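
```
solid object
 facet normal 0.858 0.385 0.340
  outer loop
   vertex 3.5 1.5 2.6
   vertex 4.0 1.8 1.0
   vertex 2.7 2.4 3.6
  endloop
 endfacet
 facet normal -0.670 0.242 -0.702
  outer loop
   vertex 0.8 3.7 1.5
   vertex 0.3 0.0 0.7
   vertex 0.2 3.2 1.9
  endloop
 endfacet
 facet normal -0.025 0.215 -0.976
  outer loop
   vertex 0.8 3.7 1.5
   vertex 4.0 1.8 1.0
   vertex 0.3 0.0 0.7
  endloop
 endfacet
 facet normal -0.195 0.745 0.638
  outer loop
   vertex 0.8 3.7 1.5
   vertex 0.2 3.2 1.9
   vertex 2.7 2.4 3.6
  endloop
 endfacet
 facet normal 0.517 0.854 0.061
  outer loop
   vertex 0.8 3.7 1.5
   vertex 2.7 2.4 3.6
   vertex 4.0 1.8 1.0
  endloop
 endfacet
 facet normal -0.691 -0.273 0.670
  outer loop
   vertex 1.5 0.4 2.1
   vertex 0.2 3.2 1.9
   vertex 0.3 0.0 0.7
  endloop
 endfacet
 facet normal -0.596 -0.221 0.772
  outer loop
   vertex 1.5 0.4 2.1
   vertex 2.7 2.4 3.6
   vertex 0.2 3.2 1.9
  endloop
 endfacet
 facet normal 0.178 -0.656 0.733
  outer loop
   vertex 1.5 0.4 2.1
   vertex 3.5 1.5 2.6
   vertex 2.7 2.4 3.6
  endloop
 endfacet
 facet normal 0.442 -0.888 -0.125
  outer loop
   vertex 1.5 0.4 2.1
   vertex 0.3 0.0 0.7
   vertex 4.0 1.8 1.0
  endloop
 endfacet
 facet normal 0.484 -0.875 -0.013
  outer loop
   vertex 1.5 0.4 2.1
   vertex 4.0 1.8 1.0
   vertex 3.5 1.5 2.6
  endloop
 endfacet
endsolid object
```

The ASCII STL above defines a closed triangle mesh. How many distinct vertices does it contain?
7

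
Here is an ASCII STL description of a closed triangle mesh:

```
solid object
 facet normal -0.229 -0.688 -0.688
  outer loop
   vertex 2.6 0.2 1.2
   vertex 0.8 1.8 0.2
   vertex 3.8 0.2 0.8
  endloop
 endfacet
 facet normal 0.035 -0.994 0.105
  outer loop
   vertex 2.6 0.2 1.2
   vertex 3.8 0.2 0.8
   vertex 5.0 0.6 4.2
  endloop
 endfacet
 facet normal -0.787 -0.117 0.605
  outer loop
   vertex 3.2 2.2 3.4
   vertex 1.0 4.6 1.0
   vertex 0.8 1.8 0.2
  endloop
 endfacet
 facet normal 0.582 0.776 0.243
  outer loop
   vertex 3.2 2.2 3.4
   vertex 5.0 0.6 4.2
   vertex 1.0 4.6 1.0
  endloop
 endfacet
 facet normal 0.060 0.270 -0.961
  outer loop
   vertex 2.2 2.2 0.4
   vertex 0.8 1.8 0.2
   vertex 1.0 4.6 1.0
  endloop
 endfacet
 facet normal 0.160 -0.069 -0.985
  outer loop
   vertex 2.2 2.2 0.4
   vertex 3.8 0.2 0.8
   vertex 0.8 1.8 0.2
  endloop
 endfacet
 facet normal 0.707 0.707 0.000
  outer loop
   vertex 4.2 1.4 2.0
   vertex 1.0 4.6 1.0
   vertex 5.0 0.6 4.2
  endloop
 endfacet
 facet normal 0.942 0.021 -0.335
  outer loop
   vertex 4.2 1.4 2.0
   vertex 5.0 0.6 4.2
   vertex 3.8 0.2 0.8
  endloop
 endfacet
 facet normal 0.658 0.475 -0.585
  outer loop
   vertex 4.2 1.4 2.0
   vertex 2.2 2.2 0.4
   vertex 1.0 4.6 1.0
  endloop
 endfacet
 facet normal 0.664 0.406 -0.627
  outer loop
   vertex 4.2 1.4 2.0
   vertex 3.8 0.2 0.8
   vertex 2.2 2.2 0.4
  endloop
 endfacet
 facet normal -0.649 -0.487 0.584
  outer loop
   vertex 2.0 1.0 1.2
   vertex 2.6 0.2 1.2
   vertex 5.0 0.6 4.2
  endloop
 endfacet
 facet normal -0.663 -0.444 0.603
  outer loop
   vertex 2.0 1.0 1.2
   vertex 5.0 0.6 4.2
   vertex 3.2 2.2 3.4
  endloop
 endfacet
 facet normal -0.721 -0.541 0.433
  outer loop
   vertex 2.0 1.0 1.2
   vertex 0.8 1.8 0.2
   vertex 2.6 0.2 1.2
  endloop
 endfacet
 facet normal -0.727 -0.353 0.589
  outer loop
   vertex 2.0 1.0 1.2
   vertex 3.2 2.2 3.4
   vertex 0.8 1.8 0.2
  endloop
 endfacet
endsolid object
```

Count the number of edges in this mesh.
21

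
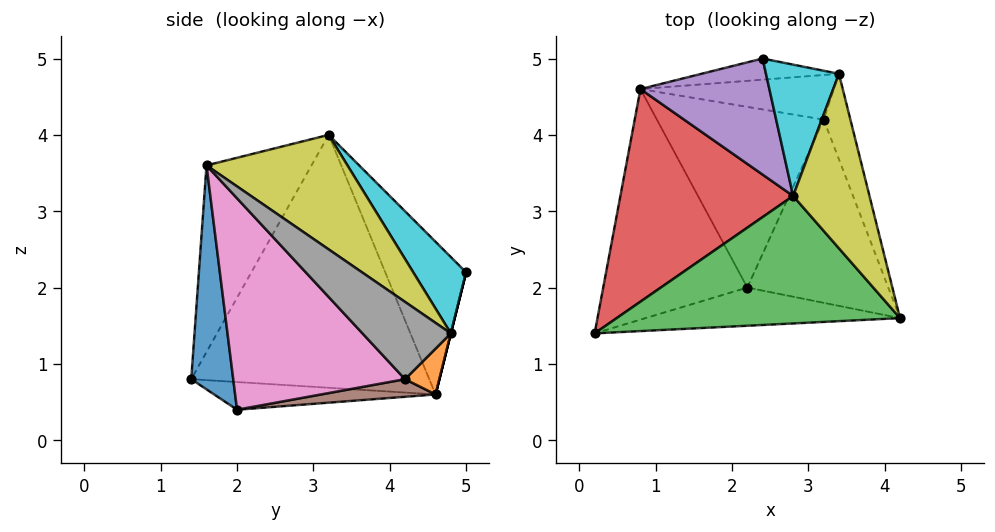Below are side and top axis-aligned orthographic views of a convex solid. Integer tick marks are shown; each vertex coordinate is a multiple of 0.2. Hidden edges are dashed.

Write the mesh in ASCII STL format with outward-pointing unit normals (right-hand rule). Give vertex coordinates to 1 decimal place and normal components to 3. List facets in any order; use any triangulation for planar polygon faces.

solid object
 facet normal 0.229 -0.938 -0.261
  outer loop
   vertex 2.2 2.0 0.4
   vertex 4.2 1.6 3.6
   vertex 0.2 1.4 0.8
  endloop
 endfacet
 facet normal -0.189 -0.026 -0.982
  outer loop
   vertex 0.8 4.6 0.6
   vertex 2.2 2.0 0.4
   vertex 0.2 1.4 0.8
  endloop
 endfacet
 facet normal -0.453 -0.568 0.687
  outer loop
   vertex 2.8 3.2 4.0
   vertex 0.2 1.4 0.8
   vertex 4.2 1.6 3.6
  endloop
 endfacet
 facet normal -0.811 0.187 0.554
  outer loop
   vertex 2.8 3.2 4.0
   vertex 0.8 4.6 0.6
   vertex 0.2 1.4 0.8
  endloop
 endfacet
 facet normal -0.690 0.429 0.583
  outer loop
   vertex 2.8 3.2 4.0
   vertex 2.4 5.0 2.2
   vertex 0.8 4.6 0.6
  endloop
 endfacet
 facet normal 0.104 0.132 -0.986
  outer loop
   vertex 3.2 4.2 0.8
   vertex 2.2 2.0 0.4
   vertex 0.8 4.6 0.6
  endloop
 endfacet
 facet normal 0.802 -0.267 -0.535
  outer loop
   vertex 3.2 4.2 0.8
   vertex 4.2 1.6 3.6
   vertex 2.2 2.0 0.4
  endloop
 endfacet
 facet normal 0.945 0.012 -0.327
  outer loop
   vertex 3.4 4.8 1.4
   vertex 4.2 1.6 3.6
   vertex 3.2 4.2 0.8
  endloop
 endfacet
 facet normal 0.717 0.508 0.478
  outer loop
   vertex 3.4 4.8 1.4
   vertex 2.8 3.2 4.0
   vertex 4.2 1.6 3.6
  endloop
 endfacet
 facet normal 0.550 0.648 0.526
  outer loop
   vertex 3.4 4.8 1.4
   vertex 2.4 5.0 2.2
   vertex 2.8 3.2 4.0
  endloop
 endfacet
 facet normal 0.000 0.970 -0.243
  outer loop
   vertex 3.4 4.8 1.4
   vertex 0.8 4.6 0.6
   vertex 2.4 5.0 2.2
  endloop
 endfacet
 facet normal 0.172 0.667 -0.725
  outer loop
   vertex 3.4 4.8 1.4
   vertex 3.2 4.2 0.8
   vertex 0.8 4.6 0.6
  endloop
 endfacet
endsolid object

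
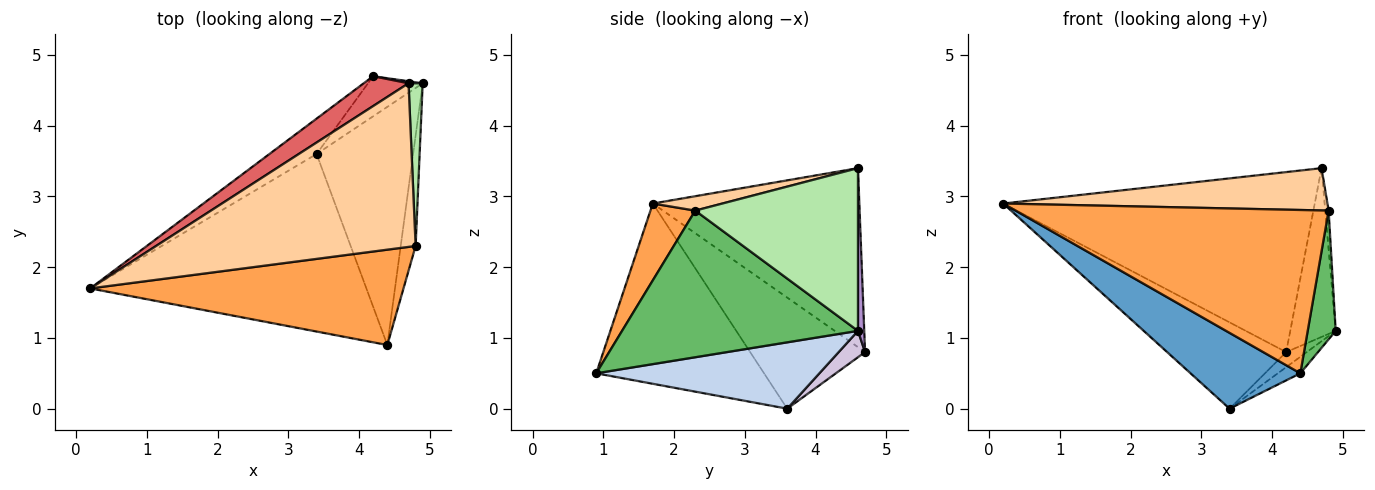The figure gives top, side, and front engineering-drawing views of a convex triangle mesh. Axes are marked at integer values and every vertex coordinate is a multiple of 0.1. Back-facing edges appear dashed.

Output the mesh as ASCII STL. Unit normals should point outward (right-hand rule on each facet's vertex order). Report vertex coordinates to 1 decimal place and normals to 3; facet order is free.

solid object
 facet normal -0.515 -0.337 -0.789
  outer loop
   vertex 3.4 3.6 0.0
   vertex 4.4 0.9 0.5
   vertex 0.2 1.7 2.9
  endloop
 endfacet
 facet normal 0.565 0.057 -0.823
  outer loop
   vertex 3.4 3.6 0.0
   vertex 4.9 4.6 1.1
   vertex 4.4 0.9 0.5
  endloop
 endfacet
 facet normal 0.123 -0.857 0.500
  outer loop
   vertex 4.8 2.3 2.8
   vertex 0.2 1.7 2.9
   vertex 4.4 0.9 0.5
  endloop
 endfacet
 facet normal 0.054 -0.250 0.967
  outer loop
   vertex 4.8 2.3 2.8
   vertex 4.7 4.6 3.4
   vertex 0.2 1.7 2.9
  endloop
 endfacet
 facet normal 0.988 -0.117 -0.100
  outer loop
   vertex 4.8 2.3 2.8
   vertex 4.4 0.9 0.5
   vertex 4.9 4.6 1.1
  endloop
 endfacet
 facet normal 0.996 0.021 0.087
  outer loop
   vertex 4.8 2.3 2.8
   vertex 4.9 4.6 1.1
   vertex 4.7 4.6 3.4
  endloop
 endfacet
 facet normal -0.547 0.826 0.137
  outer loop
   vertex 4.2 4.7 0.8
   vertex 0.2 1.7 2.9
   vertex 4.7 4.6 3.4
  endloop
 endfacet
 facet normal -0.666 0.690 -0.283
  outer loop
   vertex 4.2 4.7 0.8
   vertex 3.4 3.6 0.0
   vertex 0.2 1.7 2.9
  endloop
 endfacet
 facet normal 0.136 0.991 0.012
  outer loop
   vertex 4.2 4.7 0.8
   vertex 4.7 4.6 3.4
   vertex 4.9 4.6 1.1
  endloop
 endfacet
 facet normal 0.411 0.321 -0.853
  outer loop
   vertex 4.2 4.7 0.8
   vertex 4.9 4.6 1.1
   vertex 3.4 3.6 0.0
  endloop
 endfacet
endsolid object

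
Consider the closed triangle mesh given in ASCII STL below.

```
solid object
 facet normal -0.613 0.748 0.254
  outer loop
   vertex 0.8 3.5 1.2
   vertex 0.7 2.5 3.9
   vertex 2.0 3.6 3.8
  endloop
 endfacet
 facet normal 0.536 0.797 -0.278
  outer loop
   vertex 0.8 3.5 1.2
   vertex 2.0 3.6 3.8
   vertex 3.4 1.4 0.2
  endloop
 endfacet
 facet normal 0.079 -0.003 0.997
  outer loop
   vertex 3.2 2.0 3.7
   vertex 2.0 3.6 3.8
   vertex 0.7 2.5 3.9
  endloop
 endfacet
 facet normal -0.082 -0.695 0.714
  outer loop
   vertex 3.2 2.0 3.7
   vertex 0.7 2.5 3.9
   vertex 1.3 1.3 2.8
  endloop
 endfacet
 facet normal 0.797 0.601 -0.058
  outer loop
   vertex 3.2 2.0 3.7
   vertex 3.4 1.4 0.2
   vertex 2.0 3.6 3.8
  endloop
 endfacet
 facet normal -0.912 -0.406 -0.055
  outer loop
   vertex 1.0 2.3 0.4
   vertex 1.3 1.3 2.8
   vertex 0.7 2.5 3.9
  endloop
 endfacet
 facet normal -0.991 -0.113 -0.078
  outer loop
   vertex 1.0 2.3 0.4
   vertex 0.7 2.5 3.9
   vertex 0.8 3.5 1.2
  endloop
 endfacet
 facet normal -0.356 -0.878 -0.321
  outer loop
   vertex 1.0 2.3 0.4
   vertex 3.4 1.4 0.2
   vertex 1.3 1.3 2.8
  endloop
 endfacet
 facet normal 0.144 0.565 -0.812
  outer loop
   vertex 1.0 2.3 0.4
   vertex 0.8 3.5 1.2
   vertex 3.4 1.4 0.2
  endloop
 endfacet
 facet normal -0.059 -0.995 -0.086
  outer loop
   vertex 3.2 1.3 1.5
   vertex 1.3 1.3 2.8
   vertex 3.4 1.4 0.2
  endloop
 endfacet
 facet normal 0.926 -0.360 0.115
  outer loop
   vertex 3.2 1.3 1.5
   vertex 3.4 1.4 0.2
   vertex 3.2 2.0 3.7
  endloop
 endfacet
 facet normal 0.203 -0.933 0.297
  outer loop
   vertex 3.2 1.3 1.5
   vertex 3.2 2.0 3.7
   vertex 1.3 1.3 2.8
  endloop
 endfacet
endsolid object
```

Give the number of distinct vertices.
8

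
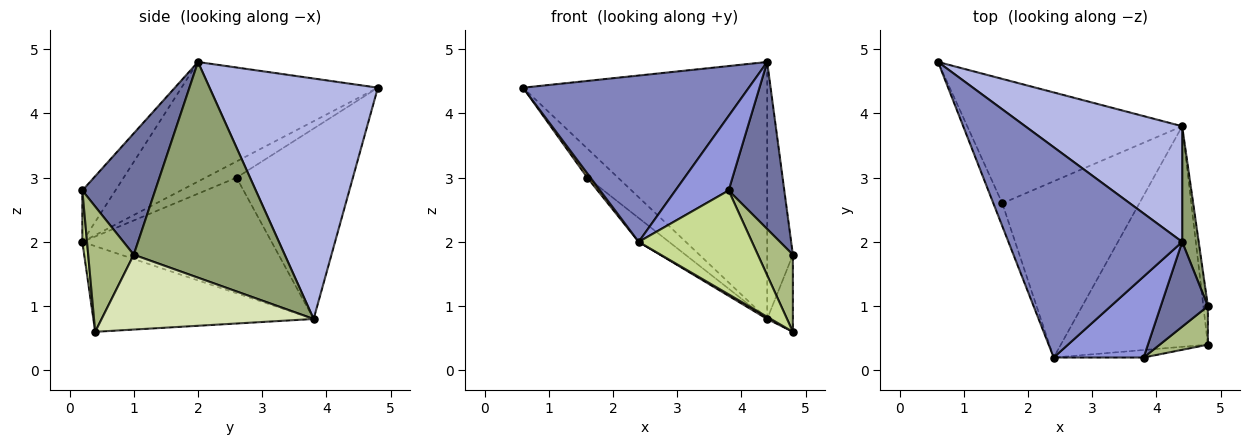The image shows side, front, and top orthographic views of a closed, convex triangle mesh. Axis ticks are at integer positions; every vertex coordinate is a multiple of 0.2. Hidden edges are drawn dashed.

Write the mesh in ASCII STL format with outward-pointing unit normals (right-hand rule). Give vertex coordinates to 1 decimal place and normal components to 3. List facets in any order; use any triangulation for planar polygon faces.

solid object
 facet normal 0.759 -0.580 0.295
  outer loop
   vertex 4.4 2.0 4.8
   vertex 3.8 0.2 2.8
   vertex 4.8 1.0 1.8
  endloop
 endfacet
 facet normal -0.475 -0.546 0.690
  outer loop
   vertex 2.4 0.2 2.0
   vertex 4.4 2.0 4.8
   vertex 0.6 4.8 4.4
  endloop
 endfacet
 facet normal -0.388 -0.624 0.678
  outer loop
   vertex 2.4 0.2 2.0
   vertex 3.8 0.2 2.8
   vertex 4.4 2.0 4.8
  endloop
 endfacet
 facet normal 0.532 0.772 0.347
  outer loop
   vertex 4.4 3.8 0.8
   vertex 0.6 4.8 4.4
   vertex 4.4 2.0 4.8
  endloop
 endfacet
 facet normal 0.983 0.167 0.075
  outer loop
   vertex 4.4 3.8 0.8
   vertex 4.4 2.0 4.8
   vertex 4.8 1.0 1.8
  endloop
 endfacet
 facet normal 0.758 -0.583 0.292
  outer loop
   vertex 4.8 0.4 0.6
   vertex 4.8 1.0 1.8
   vertex 3.8 0.2 2.8
  endloop
 endfacet
 facet normal 0.041 -0.997 -0.072
  outer loop
   vertex 4.8 0.4 0.6
   vertex 3.8 0.2 2.8
   vertex 2.4 0.2 2.0
  endloop
 endfacet
 facet normal 0.991 0.120 -0.060
  outer loop
   vertex 4.8 0.4 0.6
   vertex 4.4 3.8 0.8
   vertex 4.8 1.0 1.8
  endloop
 endfacet
 facet normal -0.503 -0.008 -0.864
  outer loop
   vertex 4.8 0.4 0.6
   vertex 2.4 0.2 2.0
   vertex 4.4 3.8 0.8
  endloop
 endfacet
 facet normal -0.872 -0.090 -0.481
  outer loop
   vertex 1.6 2.6 3.0
   vertex 2.4 0.2 2.0
   vertex 0.6 4.8 4.4
  endloop
 endfacet
 facet normal -0.653 0.172 -0.737
  outer loop
   vertex 1.6 2.6 3.0
   vertex 0.6 4.8 4.4
   vertex 4.4 3.8 0.8
  endloop
 endfacet
 facet normal -0.641 0.103 -0.760
  outer loop
   vertex 1.6 2.6 3.0
   vertex 4.4 3.8 0.8
   vertex 2.4 0.2 2.0
  endloop
 endfacet
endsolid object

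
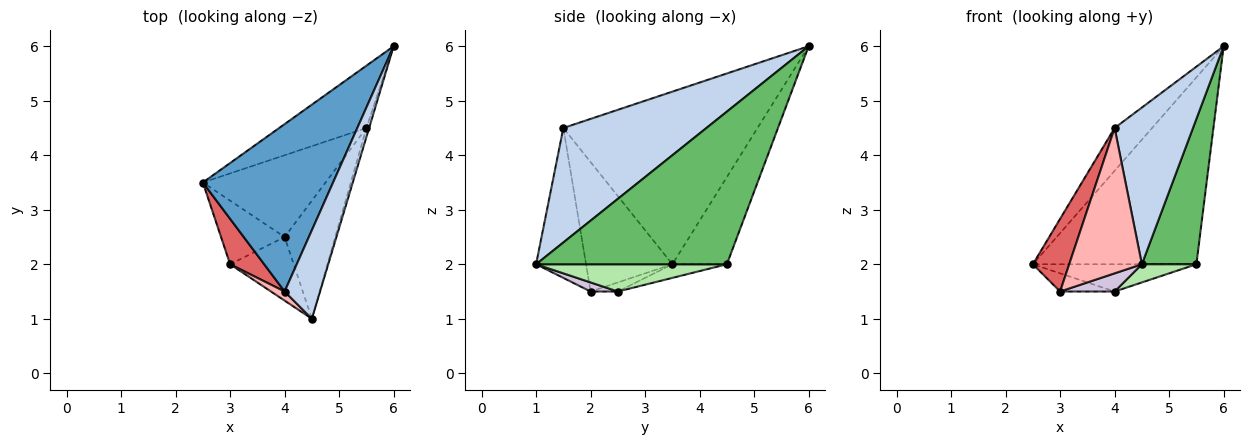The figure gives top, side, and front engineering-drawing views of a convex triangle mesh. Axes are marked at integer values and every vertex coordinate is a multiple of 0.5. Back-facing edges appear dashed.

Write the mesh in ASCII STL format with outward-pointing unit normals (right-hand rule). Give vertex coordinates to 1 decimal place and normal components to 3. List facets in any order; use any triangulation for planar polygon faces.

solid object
 facet normal -0.789 0.152 0.595
  outer loop
   vertex 4.0 1.5 4.5
   vertex 6.0 6.0 6.0
   vertex 2.5 3.5 2.0
  endloop
 endfacet
 facet normal 0.846 -0.464 0.262
  outer loop
   vertex 4.0 1.5 4.5
   vertex 4.5 1.0 2.0
   vertex 6.0 6.0 6.0
  endloop
 endfacet
 facet normal -0.302 0.905 -0.302
  outer loop
   vertex 5.5 4.5 2.0
   vertex 2.5 3.5 2.0
   vertex 6.0 6.0 6.0
  endloop
 endfacet
 facet normal -0.105 0.314 -0.943
  outer loop
   vertex 5.5 4.5 2.0
   vertex 4.0 2.5 1.5
   vertex 2.5 3.5 2.0
  endloop
 endfacet
 facet normal 0.961 -0.275 -0.017
  outer loop
   vertex 5.5 4.5 2.0
   vertex 6.0 6.0 6.0
   vertex 4.5 1.0 2.0
  endloop
 endfacet
 facet normal 0.470 -0.134 -0.873
  outer loop
   vertex 5.5 4.5 2.0
   vertex 4.5 1.0 2.0
   vertex 4.0 2.5 1.5
  endloop
 endfacet
 facet normal -0.896 -0.377 0.236
  outer loop
   vertex 3.0 2.0 1.5
   vertex 4.0 1.5 4.5
   vertex 2.5 3.5 2.0
  endloop
 endfacet
 facet normal -0.566 -0.823 0.051
  outer loop
   vertex 3.0 2.0 1.5
   vertex 4.5 1.0 2.0
   vertex 4.0 1.5 4.5
  endloop
 endfacet
 facet normal -0.136 0.272 -0.953
  outer loop
   vertex 3.0 2.0 1.5
   vertex 2.5 3.5 2.0
   vertex 4.0 2.5 1.5
  endloop
 endfacet
 facet normal 0.136 -0.272 -0.953
  outer loop
   vertex 3.0 2.0 1.5
   vertex 4.0 2.5 1.5
   vertex 4.5 1.0 2.0
  endloop
 endfacet
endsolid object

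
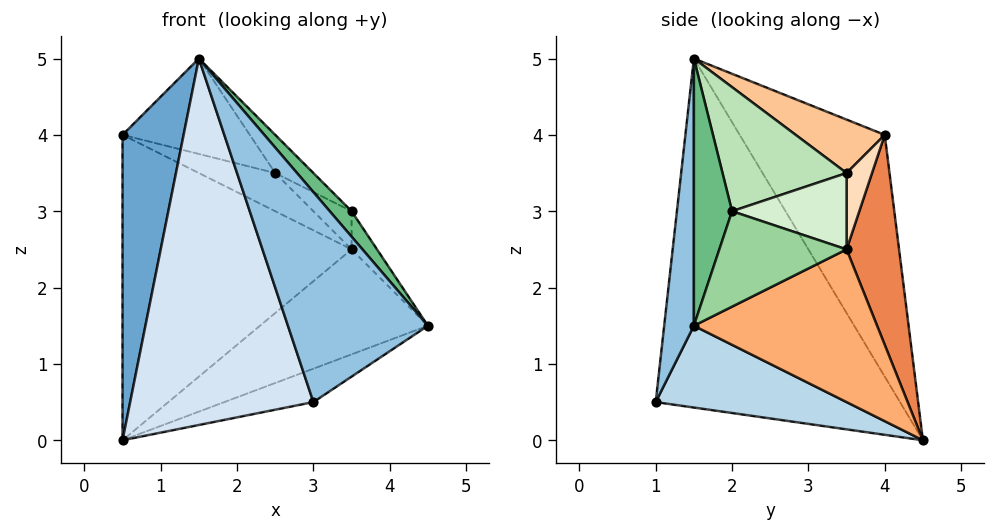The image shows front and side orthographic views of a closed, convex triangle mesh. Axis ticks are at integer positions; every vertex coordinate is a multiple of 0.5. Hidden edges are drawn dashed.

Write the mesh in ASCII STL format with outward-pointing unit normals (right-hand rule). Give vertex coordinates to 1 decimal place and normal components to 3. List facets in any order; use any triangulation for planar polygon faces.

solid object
 facet normal -0.921 -0.388 -0.048
  outer loop
   vertex 0.5 4.5 0.0
   vertex 1.5 1.5 5.0
   vertex 0.5 4.0 4.0
  endloop
 endfacet
 facet normal 0.204 -0.963 0.175
  outer loop
   vertex 3.0 1.0 0.5
   vertex 4.5 1.5 1.5
   vertex 1.5 1.5 5.0
  endloop
 endfacet
 facet normal 0.487 0.227 -0.844
  outer loop
   vertex 3.0 1.0 0.5
   vertex 0.5 4.5 0.0
   vertex 4.5 1.5 1.5
  endloop
 endfacet
 facet normal -0.784 -0.588 -0.196
  outer loop
   vertex 3.0 1.0 0.5
   vertex 1.5 1.5 5.0
   vertex 0.5 4.5 0.0
  endloop
 endfacet
 facet normal 0.222 0.968 0.121
  outer loop
   vertex 3.5 3.5 2.5
   vertex 0.5 4.5 0.0
   vertex 0.5 4.0 4.0
  endloop
 endfacet
 facet normal 0.628 0.576 -0.523
  outer loop
   vertex 3.5 3.5 2.5
   vertex 4.5 1.5 1.5
   vertex 0.5 4.5 0.0
  endloop
 endfacet
 facet normal 0.322 0.460 0.828
  outer loop
   vertex 2.5 3.5 3.5
   vertex 0.5 4.0 4.0
   vertex 1.5 1.5 5.0
  endloop
 endfacet
 facet normal 0.302 0.905 0.302
  outer loop
   vertex 2.5 3.5 3.5
   vertex 3.5 3.5 2.5
   vertex 0.5 4.0 4.0
  endloop
 endfacet
 facet normal 0.697 -0.398 0.597
  outer loop
   vertex 3.5 2.0 3.0
   vertex 1.5 1.5 5.0
   vertex 4.5 1.5 1.5
  endloop
 endfacet
 facet normal 0.845 0.169 0.507
  outer loop
   vertex 3.5 2.0 3.0
   vertex 4.5 1.5 1.5
   vertex 3.5 3.5 2.5
  endloop
 endfacet
 facet normal 0.666 0.205 0.717
  outer loop
   vertex 3.5 2.0 3.0
   vertex 2.5 3.5 3.5
   vertex 1.5 1.5 5.0
  endloop
 endfacet
 facet normal 0.688 0.229 0.688
  outer loop
   vertex 3.5 2.0 3.0
   vertex 3.5 3.5 2.5
   vertex 2.5 3.5 3.5
  endloop
 endfacet
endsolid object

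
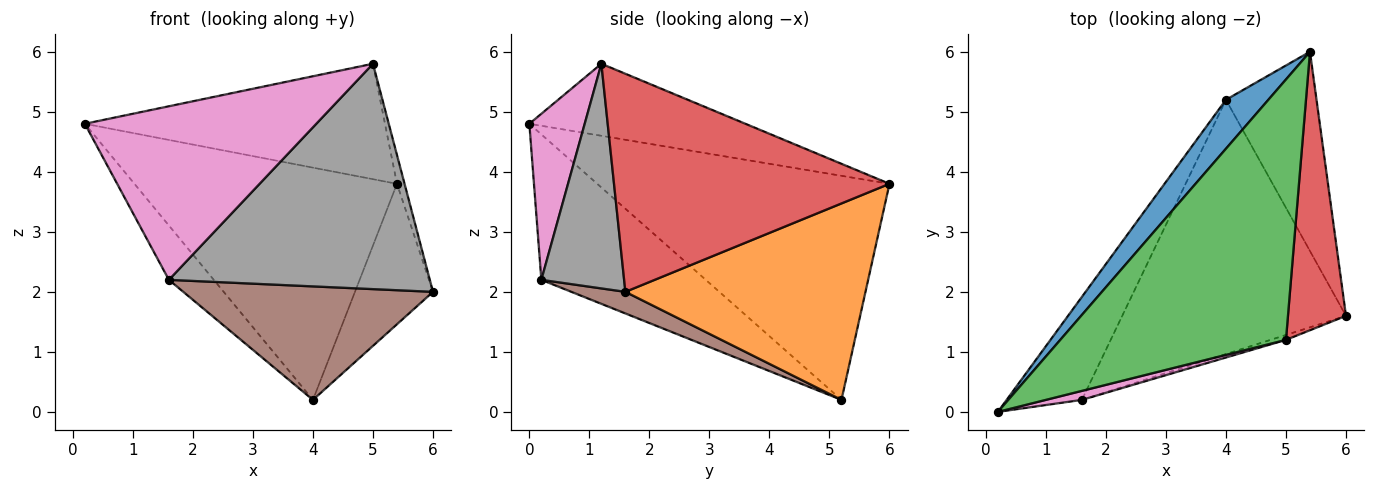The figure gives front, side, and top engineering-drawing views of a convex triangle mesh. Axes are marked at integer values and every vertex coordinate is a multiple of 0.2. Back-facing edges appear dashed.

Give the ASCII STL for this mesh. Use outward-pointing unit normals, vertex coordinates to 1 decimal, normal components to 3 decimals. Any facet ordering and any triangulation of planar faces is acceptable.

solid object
 facet normal -0.737 0.662 0.139
  outer loop
   vertex 4.0 5.2 0.2
   vertex 0.2 0.0 4.8
   vertex 5.4 6.0 3.8
  endloop
 endfacet
 facet normal 0.871 0.283 -0.402
  outer loop
   vertex 4.0 5.2 0.2
   vertex 5.4 6.0 3.8
   vertex 6.0 1.6 2.0
  endloop
 endfacet
 facet normal -0.280 0.389 0.878
  outer loop
   vertex 5.0 1.2 5.8
   vertex 5.4 6.0 3.8
   vertex 0.2 0.0 4.8
  endloop
 endfacet
 facet normal 0.966 0.027 0.257
  outer loop
   vertex 5.0 1.2 5.8
   vertex 6.0 1.6 2.0
   vertex 5.4 6.0 3.8
  endloop
 endfacet
 facet normal -0.863 0.236 -0.447
  outer loop
   vertex 1.6 0.2 2.2
   vertex 0.2 0.0 4.8
   vertex 4.0 5.2 0.2
  endloop
 endfacet
 facet normal 0.088 -0.406 -0.910
  outer loop
   vertex 1.6 0.2 2.2
   vertex 4.0 5.2 0.2
   vertex 6.0 1.6 2.0
  endloop
 endfacet
 facet normal 0.232 -0.971 0.050
  outer loop
   vertex 1.6 0.2 2.2
   vertex 5.0 1.2 5.8
   vertex 0.2 0.0 4.8
  endloop
 endfacet
 facet normal 0.302 -0.953 -0.021
  outer loop
   vertex 1.6 0.2 2.2
   vertex 6.0 1.6 2.0
   vertex 5.0 1.2 5.8
  endloop
 endfacet
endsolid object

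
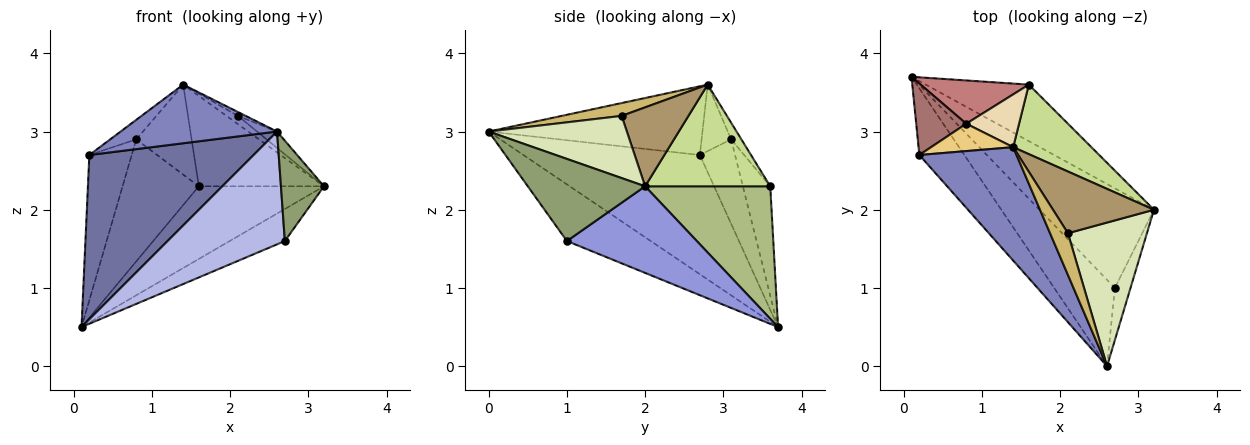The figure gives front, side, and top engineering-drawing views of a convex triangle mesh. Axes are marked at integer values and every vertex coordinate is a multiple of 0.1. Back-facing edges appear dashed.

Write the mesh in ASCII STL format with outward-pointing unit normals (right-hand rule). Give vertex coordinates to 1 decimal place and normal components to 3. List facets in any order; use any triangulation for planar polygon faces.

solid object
 facet normal -0.706 -0.657 -0.266
  outer loop
   vertex 0.2 2.7 2.7
   vertex 0.1 3.7 0.5
   vertex 2.6 0.0 3.0
  endloop
 endfacet
 facet normal -0.532 -0.389 0.752
  outer loop
   vertex 0.2 2.7 2.7
   vertex 2.6 0.0 3.0
   vertex 1.4 2.8 3.6
  endloop
 endfacet
 facet normal 0.585 0.248 -0.772
  outer loop
   vertex 2.7 1.0 1.6
   vertex 0.1 3.7 0.5
   vertex 3.2 2.0 2.3
  endloop
 endfacet
 facet normal -0.494 -0.691 -0.529
  outer loop
   vertex 2.7 1.0 1.6
   vertex 2.6 0.0 3.0
   vertex 0.1 3.7 0.5
  endloop
 endfacet
 facet normal 0.924 -0.339 -0.176
  outer loop
   vertex 2.7 1.0 1.6
   vertex 3.2 2.0 2.3
   vertex 2.6 0.0 3.0
  endloop
 endfacet
 facet normal 0.620 0.620 -0.482
  outer loop
   vertex 1.6 3.6 2.3
   vertex 3.2 2.0 2.3
   vertex 0.1 3.7 0.5
  endloop
 endfacet
 facet normal 0.621 0.621 0.478
  outer loop
   vertex 1.6 3.6 2.3
   vertex 1.4 2.8 3.6
   vertex 3.2 2.0 2.3
  endloop
 endfacet
 facet normal 0.616 0.089 0.783
  outer loop
   vertex 2.1 1.7 3.2
   vertex 2.6 0.0 3.0
   vertex 3.2 2.0 2.3
  endloop
 endfacet
 facet normal 0.612 0.105 0.784
  outer loop
   vertex 2.1 1.7 3.2
   vertex 3.2 2.0 2.3
   vertex 1.4 2.8 3.6
  endloop
 endfacet
 facet normal 0.582 0.076 0.810
  outer loop
   vertex 2.1 1.7 3.2
   vertex 1.4 2.8 3.6
   vertex 2.6 0.0 3.0
  endloop
 endfacet
 facet normal -0.550 0.485 0.680
  outer loop
   vertex 0.8 3.1 2.9
   vertex 0.2 2.7 2.7
   vertex 1.4 2.8 3.6
  endloop
 endfacet
 facet normal -0.157 0.852 0.500
  outer loop
   vertex 0.8 3.1 2.9
   vertex 1.4 2.8 3.6
   vertex 1.6 3.6 2.3
  endloop
 endfacet
 facet normal -0.598 0.719 0.354
  outer loop
   vertex 0.8 3.1 2.9
   vertex 0.1 3.7 0.5
   vertex 0.2 2.7 2.7
  endloop
 endfacet
 facet normal -0.320 0.893 0.317
  outer loop
   vertex 0.8 3.1 2.9
   vertex 1.6 3.6 2.3
   vertex 0.1 3.7 0.5
  endloop
 endfacet
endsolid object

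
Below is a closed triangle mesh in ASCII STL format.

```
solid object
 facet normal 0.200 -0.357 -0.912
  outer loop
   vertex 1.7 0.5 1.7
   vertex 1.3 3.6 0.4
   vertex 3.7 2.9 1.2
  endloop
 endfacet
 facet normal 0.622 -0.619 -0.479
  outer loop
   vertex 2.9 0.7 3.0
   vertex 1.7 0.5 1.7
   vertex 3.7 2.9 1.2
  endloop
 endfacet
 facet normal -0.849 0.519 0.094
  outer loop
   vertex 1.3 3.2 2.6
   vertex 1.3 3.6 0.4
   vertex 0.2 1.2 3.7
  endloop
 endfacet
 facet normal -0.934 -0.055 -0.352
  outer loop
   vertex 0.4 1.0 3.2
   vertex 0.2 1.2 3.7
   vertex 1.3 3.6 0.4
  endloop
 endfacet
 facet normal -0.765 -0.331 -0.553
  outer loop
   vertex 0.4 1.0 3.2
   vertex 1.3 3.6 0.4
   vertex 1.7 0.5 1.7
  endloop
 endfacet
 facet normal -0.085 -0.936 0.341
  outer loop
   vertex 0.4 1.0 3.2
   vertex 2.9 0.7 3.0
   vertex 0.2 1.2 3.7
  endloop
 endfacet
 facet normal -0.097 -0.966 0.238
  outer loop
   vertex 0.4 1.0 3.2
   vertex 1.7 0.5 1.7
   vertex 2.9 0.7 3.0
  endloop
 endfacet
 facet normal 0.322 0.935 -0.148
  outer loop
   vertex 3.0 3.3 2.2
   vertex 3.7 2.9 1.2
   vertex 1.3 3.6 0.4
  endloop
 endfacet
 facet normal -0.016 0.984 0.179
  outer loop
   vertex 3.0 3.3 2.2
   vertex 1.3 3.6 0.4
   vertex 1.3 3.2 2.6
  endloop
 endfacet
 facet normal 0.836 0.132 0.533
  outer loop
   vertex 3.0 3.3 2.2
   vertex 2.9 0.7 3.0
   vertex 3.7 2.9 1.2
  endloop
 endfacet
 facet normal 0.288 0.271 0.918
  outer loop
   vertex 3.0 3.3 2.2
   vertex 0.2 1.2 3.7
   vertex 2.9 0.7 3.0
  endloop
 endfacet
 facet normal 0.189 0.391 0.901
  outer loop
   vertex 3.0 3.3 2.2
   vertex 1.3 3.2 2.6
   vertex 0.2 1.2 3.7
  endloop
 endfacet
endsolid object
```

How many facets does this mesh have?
12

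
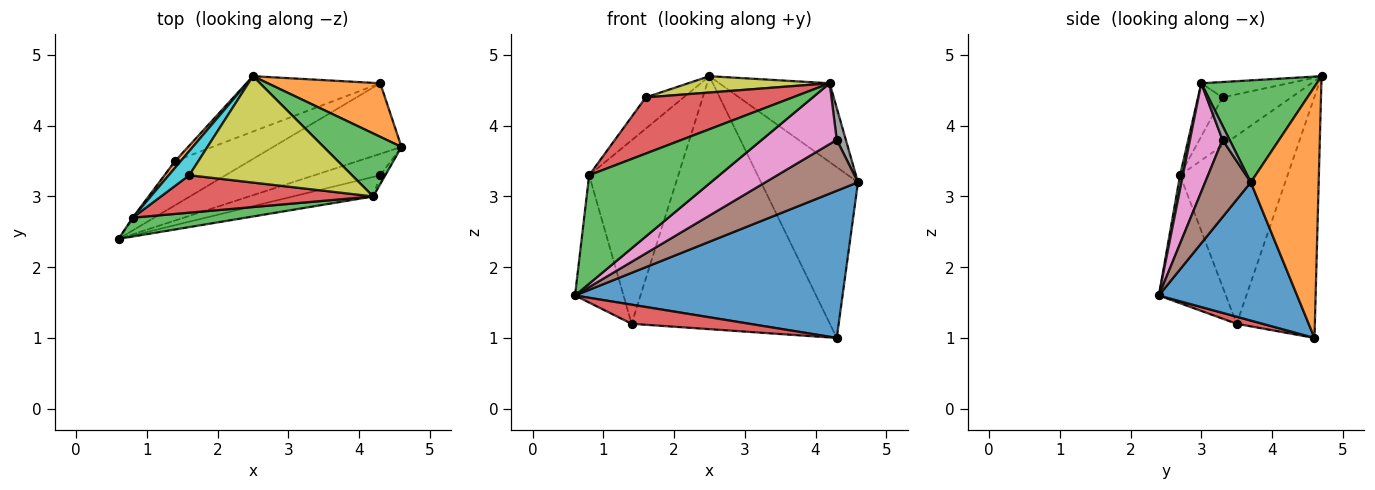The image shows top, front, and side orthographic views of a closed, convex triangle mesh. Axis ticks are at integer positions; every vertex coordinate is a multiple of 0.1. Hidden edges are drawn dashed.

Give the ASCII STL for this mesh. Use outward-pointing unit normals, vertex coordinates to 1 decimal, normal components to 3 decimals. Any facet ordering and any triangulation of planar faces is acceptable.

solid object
 facet normal 0.422 -0.817 -0.392
  outer loop
   vertex 4.3 4.6 1.0
   vertex 4.6 3.7 3.2
   vertex 0.6 2.4 1.6
  endloop
 endfacet
 facet normal 0.556 0.793 0.249
  outer loop
   vertex 4.3 4.6 1.0
   vertex 2.5 4.7 4.7
   vertex 4.6 3.7 3.2
  endloop
 endfacet
 facet normal 0.633 0.605 0.483
  outer loop
   vertex 4.2 3.0 4.6
   vertex 4.6 3.7 3.2
   vertex 2.5 4.7 4.7
  endloop
 endfacet
 facet normal 0.087 -0.396 -0.914
  outer loop
   vertex 1.4 3.5 1.2
   vertex 4.3 4.6 1.0
   vertex 0.6 2.4 1.6
  endloop
 endfacet
 facet normal -0.360 0.912 -0.200
  outer loop
   vertex 1.4 3.5 1.2
   vertex 2.5 4.7 4.7
   vertex 4.3 4.6 1.0
  endloop
 endfacet
 facet normal 0.414 -0.839 -0.353
  outer loop
   vertex 4.3 3.3 3.8
   vertex 0.6 2.4 1.6
   vertex 4.6 3.7 3.2
  endloop
 endfacet
 facet normal 0.382 -0.880 -0.282
  outer loop
   vertex 4.3 3.3 3.8
   vertex 4.2 3.0 4.6
   vertex 0.6 2.4 1.6
  endloop
 endfacet
 facet normal 0.600 -0.771 -0.214
  outer loop
   vertex 4.3 3.3 3.8
   vertex 4.6 3.7 3.2
   vertex 4.2 3.0 4.6
  endloop
 endfacet
 facet normal -0.093 -0.151 0.984
  outer loop
   vertex 1.6 3.3 4.4
   vertex 4.2 3.0 4.6
   vertex 2.5 4.7 4.7
  endloop
 endfacet
 facet normal -0.820 0.452 0.350
  outer loop
   vertex 0.8 2.7 3.3
   vertex 1.6 3.3 4.4
   vertex 2.5 4.7 4.7
  endloop
 endfacet
 facet normal -0.810 0.586 -0.008
  outer loop
   vertex 0.8 2.7 3.3
   vertex 1.4 3.5 1.2
   vertex 0.6 2.4 1.6
  endloop
 endfacet
 facet normal -0.770 0.638 0.023
  outer loop
   vertex 0.8 2.7 3.3
   vertex 2.5 4.7 4.7
   vertex 1.4 3.5 1.2
  endloop
 endfacet
 facet normal 0.021 -0.985 0.171
  outer loop
   vertex 0.8 2.7 3.3
   vertex 0.6 2.4 1.6
   vertex 4.2 3.0 4.6
  endloop
 endfacet
 facet normal -0.137 -0.824 0.549
  outer loop
   vertex 0.8 2.7 3.3
   vertex 4.2 3.0 4.6
   vertex 1.6 3.3 4.4
  endloop
 endfacet
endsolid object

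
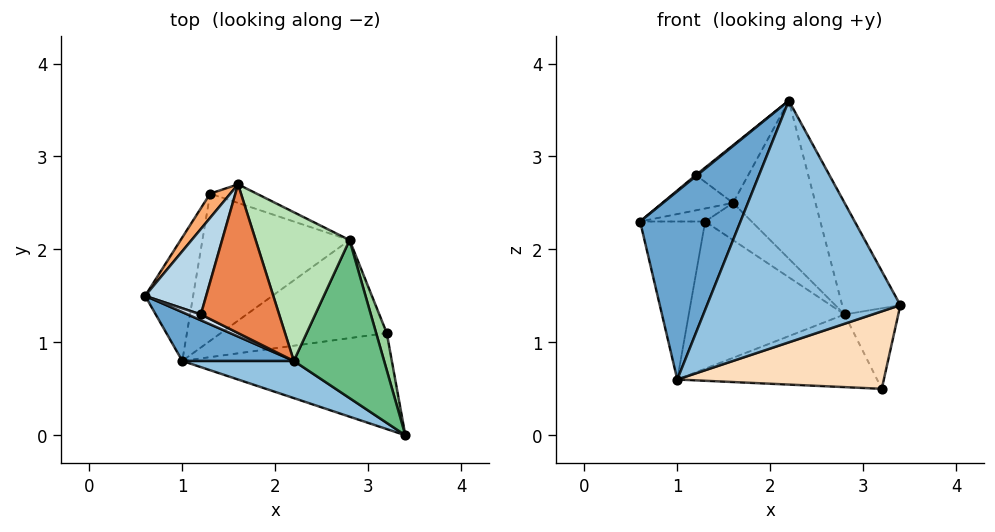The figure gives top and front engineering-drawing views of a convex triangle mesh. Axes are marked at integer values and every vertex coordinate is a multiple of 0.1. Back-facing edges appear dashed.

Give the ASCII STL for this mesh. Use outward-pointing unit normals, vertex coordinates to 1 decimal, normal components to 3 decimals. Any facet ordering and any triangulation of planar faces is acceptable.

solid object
 facet normal -0.531 -0.820 0.213
  outer loop
   vertex 1.0 0.8 0.6
   vertex 2.2 0.8 3.6
   vertex 0.6 1.5 2.3
  endloop
 endfacet
 facet normal -0.355 -0.924 0.142
  outer loop
   vertex 1.0 0.8 0.6
   vertex 3.4 0.0 1.4
   vertex 2.2 0.8 3.6
  endloop
 endfacet
 facet normal -0.541 0.321 0.777
  outer loop
   vertex 1.2 1.3 2.8
   vertex 1.6 2.7 2.5
   vertex 0.6 1.5 2.3
  endloop
 endfacet
 facet normal -0.662 -0.147 0.735
  outer loop
   vertex 1.2 1.3 2.8
   vertex 0.6 1.5 2.3
   vertex 2.2 0.8 3.6
  endloop
 endfacet
 facet normal -0.492 0.315 0.812
  outer loop
   vertex 1.2 1.3 2.8
   vertex 2.2 0.8 3.6
   vertex 1.6 2.7 2.5
  endloop
 endfacet
 facet normal -0.597 0.380 0.706
  outer loop
   vertex 1.3 2.6 2.3
   vertex 0.6 1.5 2.3
   vertex 1.6 2.7 2.5
  endloop
 endfacet
 facet normal -0.778 0.495 -0.387
  outer loop
   vertex 1.3 2.6 2.3
   vertex 1.0 0.8 0.6
   vertex 0.6 1.5 2.3
  endloop
 endfacet
 facet normal 0.050 -0.627 -0.777
  outer loop
   vertex 3.2 1.1 0.5
   vertex 3.4 0.0 1.4
   vertex 1.0 0.8 0.6
  endloop
 endfacet
 facet normal 0.883 0.271 0.383
  outer loop
   vertex 2.8 2.1 1.3
   vertex 2.2 0.8 3.6
   vertex 3.4 0.0 1.4
  endloop
 endfacet
 facet normal 0.952 0.278 0.128
  outer loop
   vertex 2.8 2.1 1.3
   vertex 3.4 0.0 1.4
   vertex 3.2 1.1 0.5
  endloop
 endfacet
 facet normal 0.724 0.502 0.473
  outer loop
   vertex 2.8 2.1 1.3
   vertex 1.6 2.7 2.5
   vertex 2.2 0.8 3.6
  endloop
 endfacet
 facet normal 0.000 0.894 -0.447
  outer loop
   vertex 2.8 2.1 1.3
   vertex 1.3 2.6 2.3
   vertex 1.6 2.7 2.5
  endloop
 endfacet
 facet normal -0.229 0.688 -0.688
  outer loop
   vertex 2.8 2.1 1.3
   vertex 1.0 0.8 0.6
   vertex 1.3 2.6 2.3
  endloop
 endfacet
 facet normal -0.117 0.591 -0.798
  outer loop
   vertex 2.8 2.1 1.3
   vertex 3.2 1.1 0.5
   vertex 1.0 0.8 0.6
  endloop
 endfacet
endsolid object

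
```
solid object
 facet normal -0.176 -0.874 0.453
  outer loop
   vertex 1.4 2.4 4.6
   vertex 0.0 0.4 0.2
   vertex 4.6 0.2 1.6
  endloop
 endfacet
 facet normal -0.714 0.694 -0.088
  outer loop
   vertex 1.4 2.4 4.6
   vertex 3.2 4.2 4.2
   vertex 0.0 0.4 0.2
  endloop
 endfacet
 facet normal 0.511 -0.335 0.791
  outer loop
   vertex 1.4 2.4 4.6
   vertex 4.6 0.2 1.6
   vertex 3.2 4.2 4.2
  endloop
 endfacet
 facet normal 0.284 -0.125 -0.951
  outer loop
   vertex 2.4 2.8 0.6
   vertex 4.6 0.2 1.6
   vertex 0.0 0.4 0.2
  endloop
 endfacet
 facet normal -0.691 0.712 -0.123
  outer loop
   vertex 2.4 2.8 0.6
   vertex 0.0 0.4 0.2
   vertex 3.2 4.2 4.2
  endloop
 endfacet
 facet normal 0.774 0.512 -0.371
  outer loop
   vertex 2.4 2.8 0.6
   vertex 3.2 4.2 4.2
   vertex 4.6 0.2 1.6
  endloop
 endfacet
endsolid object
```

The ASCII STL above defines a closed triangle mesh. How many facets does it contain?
6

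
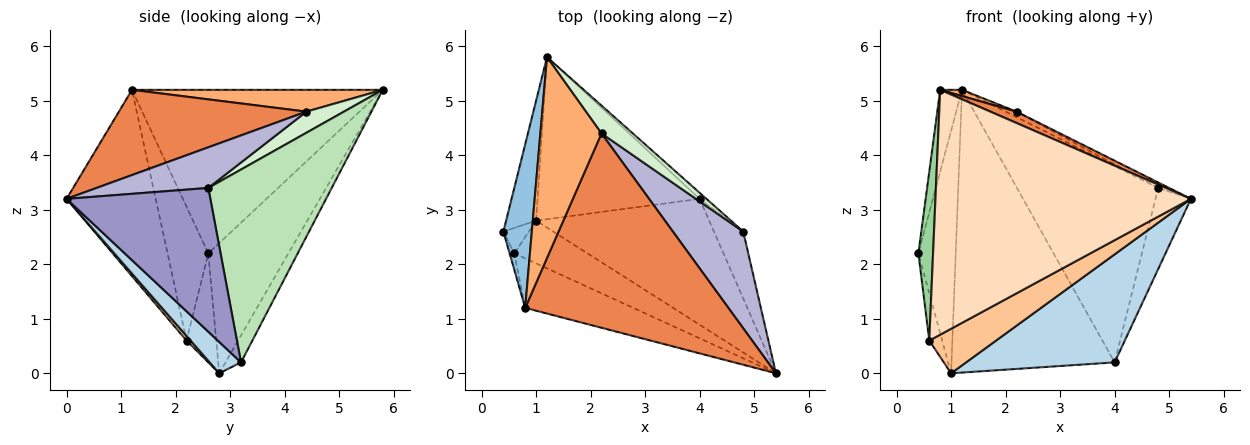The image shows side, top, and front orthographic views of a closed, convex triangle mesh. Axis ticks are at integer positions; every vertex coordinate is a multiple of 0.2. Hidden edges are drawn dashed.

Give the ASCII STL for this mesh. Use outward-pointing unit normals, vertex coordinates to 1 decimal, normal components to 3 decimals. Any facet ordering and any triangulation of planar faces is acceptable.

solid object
 facet normal -0.887 0.413 -0.204
  outer loop
   vertex 1.0 2.8 0.0
   vertex 0.4 2.6 2.2
   vertex 1.2 5.8 5.2
  endloop
 endfacet
 facet normal -0.982 0.085 0.171
  outer loop
   vertex 0.8 1.2 5.2
   vertex 1.2 5.8 5.2
   vertex 0.4 2.6 2.2
  endloop
 endfacet
 facet normal 0.136 -0.645 -0.752
  outer loop
   vertex 4.0 3.2 0.2
   vertex 5.4 0.0 3.2
   vertex 1.0 2.8 0.0
  endloop
 endfacet
 facet normal -0.082 0.865 -0.496
  outer loop
   vertex 4.0 3.2 0.2
   vertex 1.0 2.8 0.0
   vertex 1.2 5.8 5.2
  endloop
 endfacet
 facet normal 0.386 -0.054 0.921
  outer loop
   vertex 2.2 4.4 4.8
   vertex 0.8 1.2 5.2
   vertex 5.4 0.0 3.2
  endloop
 endfacet
 facet normal 0.336 -0.029 0.942
  outer loop
   vertex 2.2 4.4 4.8
   vertex 1.2 5.8 5.2
   vertex 0.8 1.2 5.2
  endloop
 endfacet
 facet normal 0.044 -0.721 -0.692
  outer loop
   vertex 0.6 2.2 0.6
   vertex 1.0 2.8 0.0
   vertex 5.4 0.0 3.2
  endloop
 endfacet
 facet normal -0.323 -0.927 -0.188
  outer loop
   vertex 0.6 2.2 0.6
   vertex 5.4 0.0 3.2
   vertex 0.8 1.2 5.2
  endloop
 endfacet
 facet normal -0.897 0.389 -0.209
  outer loop
   vertex 0.6 2.2 0.6
   vertex 0.4 2.6 2.2
   vertex 1.0 2.8 0.0
  endloop
 endfacet
 facet normal -0.940 -0.339 -0.033
  outer loop
   vertex 0.6 2.2 0.6
   vertex 0.8 1.2 5.2
   vertex 0.4 2.6 2.2
  endloop
 endfacet
 facet normal 0.658 0.753 -0.023
  outer loop
   vertex 4.8 2.6 3.4
   vertex 4.0 3.2 0.2
   vertex 1.2 5.8 5.2
  endloop
 endfacet
 facet normal 0.552 0.160 0.819
  outer loop
   vertex 4.8 2.6 3.4
   vertex 1.2 5.8 5.2
   vertex 2.2 4.4 4.8
  endloop
 endfacet
 facet normal 0.952 0.235 -0.194
  outer loop
   vertex 4.8 2.6 3.4
   vertex 5.4 0.0 3.2
   vertex 4.0 3.2 0.2
  endloop
 endfacet
 facet normal 0.499 0.049 0.865
  outer loop
   vertex 4.8 2.6 3.4
   vertex 2.2 4.4 4.8
   vertex 5.4 0.0 3.2
  endloop
 endfacet
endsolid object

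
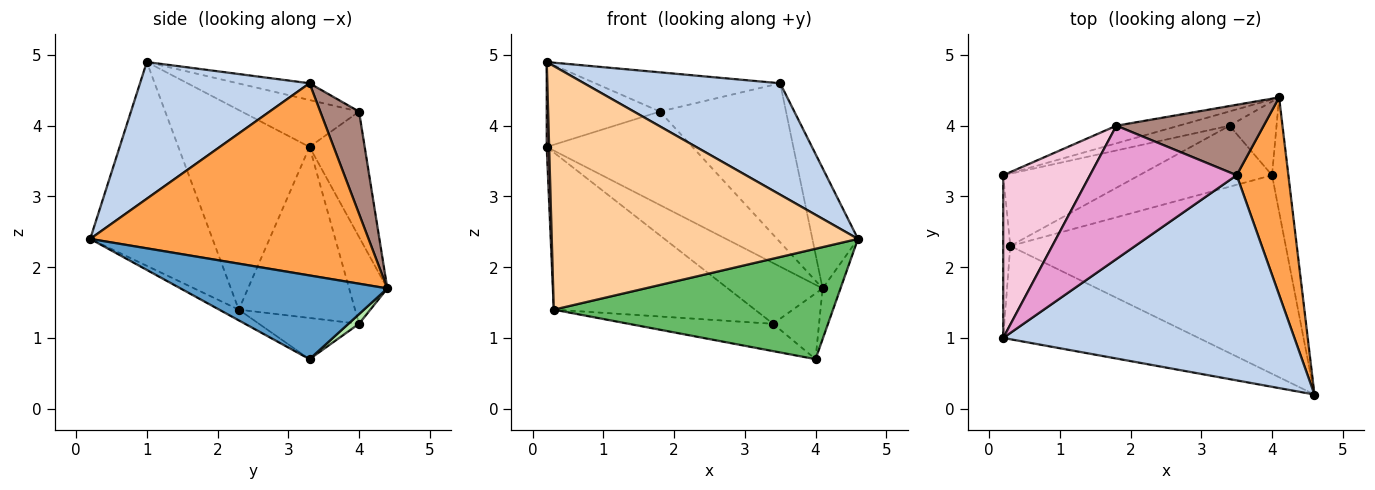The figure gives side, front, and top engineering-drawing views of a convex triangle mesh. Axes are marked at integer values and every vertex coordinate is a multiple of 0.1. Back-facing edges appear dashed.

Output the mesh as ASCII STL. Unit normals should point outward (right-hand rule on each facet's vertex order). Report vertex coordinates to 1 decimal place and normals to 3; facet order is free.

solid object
 facet normal 0.978 0.085 -0.191
  outer loop
   vertex 4.0 3.3 0.7
   vertex 4.1 4.4 1.7
   vertex 4.6 0.2 2.4
  endloop
 endfacet
 facet normal 0.381 -0.441 0.812
  outer loop
   vertex 3.5 3.3 4.6
   vertex 0.2 1.0 4.9
   vertex 4.6 0.2 2.4
  endloop
 endfacet
 facet normal 0.954 0.156 0.257
  outer loop
   vertex 3.5 3.3 4.6
   vertex 4.6 0.2 2.4
   vertex 4.1 4.4 1.7
  endloop
 endfacet
 facet normal -0.349 -0.875 -0.335
  outer loop
   vertex 0.3 2.3 1.4
   vertex 4.6 0.2 2.4
   vertex 0.2 1.0 4.9
  endloop
 endfacet
 facet normal -0.034 -0.486 -0.874
  outer loop
   vertex 0.3 2.3 1.4
   vertex 4.0 3.3 0.7
   vertex 4.6 0.2 2.4
  endloop
 endfacet
 facet normal 0.152 0.657 -0.738
  outer loop
   vertex 3.4 4.0 1.2
   vertex 4.1 4.4 1.7
   vertex 4.0 3.3 0.7
  endloop
 endfacet
 facet normal -0.272 0.394 -0.878
  outer loop
   vertex 3.4 4.0 1.2
   vertex 4.0 3.3 0.7
   vertex 0.3 2.3 1.4
  endloop
 endfacet
 facet normal -0.999 -0.018 -0.035
  outer loop
   vertex 0.2 3.3 3.7
   vertex 0.3 2.3 1.4
   vertex 0.2 1.0 4.9
  endloop
 endfacet
 facet normal -0.365 0.906 -0.214
  outer loop
   vertex 0.2 3.3 3.7
   vertex 4.1 4.4 1.7
   vertex 3.4 4.0 1.2
  endloop
 endfacet
 facet normal -0.465 0.804 -0.370
  outer loop
   vertex 0.2 3.3 3.7
   vertex 3.4 4.0 1.2
   vertex 0.3 2.3 1.4
  endloop
 endfacet
 facet normal 0.271 0.880 0.390
  outer loop
   vertex 1.8 4.0 4.2
   vertex 3.5 3.3 4.6
   vertex 4.1 4.4 1.7
  endloop
 endfacet
 facet normal -0.349 0.921 -0.173
  outer loop
   vertex 1.8 4.0 4.2
   vertex 4.1 4.4 1.7
   vertex 0.2 3.3 3.7
  endloop
 endfacet
 facet normal -0.109 0.281 0.954
  outer loop
   vertex 1.8 4.0 4.2
   vertex 0.2 1.0 4.9
   vertex 3.5 3.3 4.6
  endloop
 endfacet
 facet normal -0.432 0.417 0.799
  outer loop
   vertex 1.8 4.0 4.2
   vertex 0.2 3.3 3.7
   vertex 0.2 1.0 4.9
  endloop
 endfacet
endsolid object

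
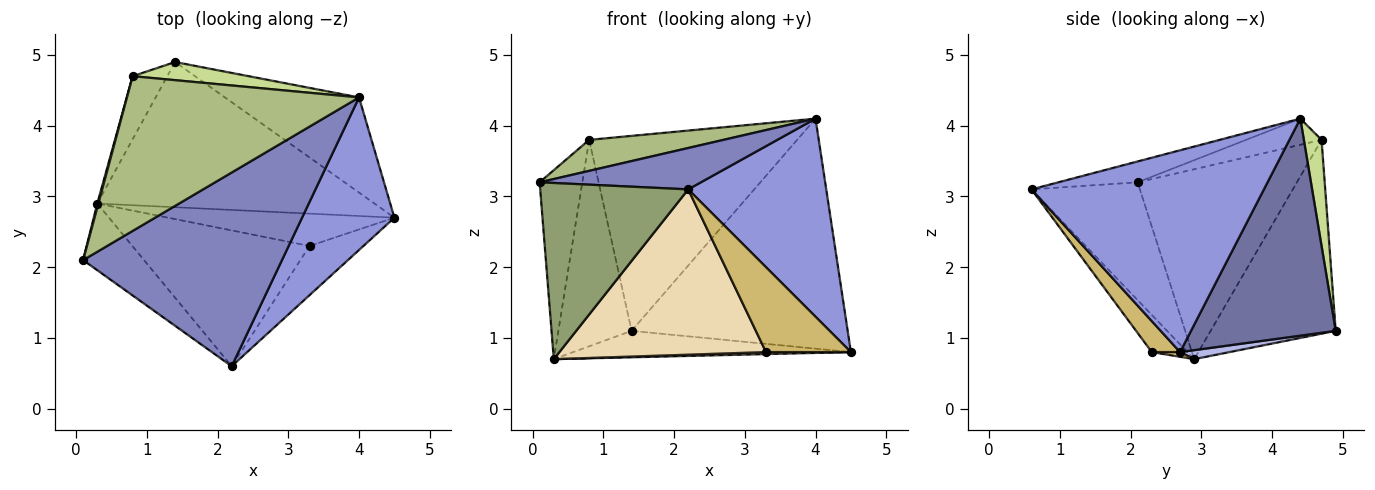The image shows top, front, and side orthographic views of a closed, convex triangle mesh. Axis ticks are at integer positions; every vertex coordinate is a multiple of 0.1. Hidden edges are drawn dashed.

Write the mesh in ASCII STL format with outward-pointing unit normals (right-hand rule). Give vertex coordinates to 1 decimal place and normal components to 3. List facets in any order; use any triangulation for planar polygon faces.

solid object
 facet normal 0.526 0.786 -0.325
  outer loop
   vertex 4.0 4.4 4.1
   vertex 4.5 2.7 0.8
   vertex 1.4 4.9 1.1
  endloop
 endfacet
 facet normal -0.102 -0.208 0.973
  outer loop
   vertex 2.2 0.6 3.1
   vertex 4.0 4.4 4.1
   vertex 0.1 2.1 3.2
  endloop
 endfacet
 facet normal 0.800 -0.475 0.366
  outer loop
   vertex 2.2 0.6 3.1
   vertex 4.5 2.7 0.8
   vertex 4.0 4.4 4.1
  endloop
 endfacet
 facet normal 0.032 0.179 -0.983
  outer loop
   vertex 0.3 2.9 0.7
   vertex 1.4 4.9 1.1
   vertex 4.5 2.7 0.8
  endloop
 endfacet
 facet normal -0.565 -0.772 -0.292
  outer loop
   vertex 0.3 2.9 0.7
   vertex 2.2 0.6 3.1
   vertex 0.1 2.1 3.2
  endloop
 endfacet
 facet normal -0.110 -0.195 0.975
  outer loop
   vertex 0.8 4.7 3.8
   vertex 0.1 2.1 3.2
   vertex 4.0 4.4 4.1
  endloop
 endfacet
 facet normal 0.084 0.992 0.092
  outer loop
   vertex 0.8 4.7 3.8
   vertex 4.0 4.4 4.1
   vertex 1.4 4.9 1.1
  endloop
 endfacet
 facet normal -0.966 0.259 0.006
  outer loop
   vertex 0.8 4.7 3.8
   vertex 0.3 2.9 0.7
   vertex 0.1 2.1 3.2
  endloop
 endfacet
 facet normal -0.853 0.500 -0.153
  outer loop
   vertex 0.8 4.7 3.8
   vertex 1.4 4.9 1.1
   vertex 0.3 2.9 0.7
  endloop
 endfacet
 facet normal 0.277 -0.831 -0.482
  outer loop
   vertex 3.3 2.3 0.8
   vertex 4.5 2.7 0.8
   vertex 2.2 0.6 3.1
  endloop
 endfacet
 facet normal 0.021 -0.062 -0.998
  outer loop
   vertex 3.3 2.3 0.8
   vertex 0.3 2.9 0.7
   vertex 4.5 2.7 0.8
  endloop
 endfacet
 facet normal -0.132 -0.766 -0.629
  outer loop
   vertex 3.3 2.3 0.8
   vertex 2.2 0.6 3.1
   vertex 0.3 2.9 0.7
  endloop
 endfacet
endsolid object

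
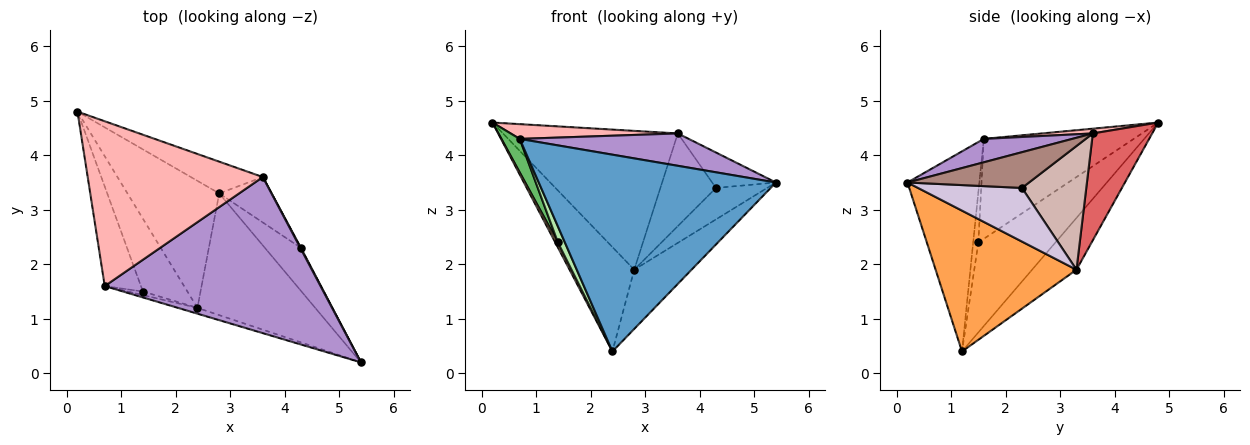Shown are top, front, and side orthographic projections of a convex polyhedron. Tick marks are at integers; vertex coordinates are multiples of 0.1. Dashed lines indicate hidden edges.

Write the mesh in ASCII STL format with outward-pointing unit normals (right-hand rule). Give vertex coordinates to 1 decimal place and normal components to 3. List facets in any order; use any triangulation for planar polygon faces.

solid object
 facet normal -0.290 -0.957 -0.028
  outer loop
   vertex 0.7 1.6 4.3
   vertex 2.4 1.2 0.4
   vertex 5.4 0.2 3.5
  endloop
 endfacet
 facet normal -0.400 0.582 -0.708
  outer loop
   vertex 2.8 3.3 1.9
   vertex 2.4 1.2 0.4
   vertex 0.2 4.8 4.6
  endloop
 endfacet
 facet normal 0.732 0.298 -0.612
  outer loop
   vertex 2.8 3.3 1.9
   vertex 5.4 0.2 3.5
   vertex 2.4 1.2 0.4
  endloop
 endfacet
 facet normal -0.896 -0.030 -0.443
  outer loop
   vertex 1.4 1.5 2.4
   vertex 0.2 4.8 4.6
   vertex 2.4 1.2 0.4
  endloop
 endfacet
 facet normal -0.934 -0.114 -0.338
  outer loop
   vertex 1.4 1.5 2.4
   vertex 0.7 1.6 4.3
   vertex 0.2 4.8 4.6
  endloop
 endfacet
 facet normal -0.586 -0.792 -0.174
  outer loop
   vertex 1.4 1.5 2.4
   vertex 2.4 1.2 0.4
   vertex 0.7 1.6 4.3
  endloop
 endfacet
 facet normal 0.314 0.925 -0.212
  outer loop
   vertex 3.6 3.6 4.4
   vertex 2.8 3.3 1.9
   vertex 0.2 4.8 4.6
  endloop
 endfacet
 facet normal 0.027 -0.089 0.996
  outer loop
   vertex 3.6 3.6 4.4
   vertex 0.2 4.8 4.6
   vertex 0.7 1.6 4.3
  endloop
 endfacet
 facet normal 0.106 -0.202 0.974
  outer loop
   vertex 3.6 3.6 4.4
   vertex 0.7 1.6 4.3
   vertex 5.4 0.2 3.5
  endloop
 endfacet
 facet normal 0.768 0.378 -0.516
  outer loop
   vertex 4.3 2.3 3.4
   vertex 5.4 0.2 3.5
   vertex 2.8 3.3 1.9
  endloop
 endfacet
 facet normal 0.885 0.465 0.016
  outer loop
   vertex 4.3 2.3 3.4
   vertex 3.6 3.6 4.4
   vertex 5.4 0.2 3.5
  endloop
 endfacet
 facet normal 0.720 0.623 -0.305
  outer loop
   vertex 4.3 2.3 3.4
   vertex 2.8 3.3 1.9
   vertex 3.6 3.6 4.4
  endloop
 endfacet
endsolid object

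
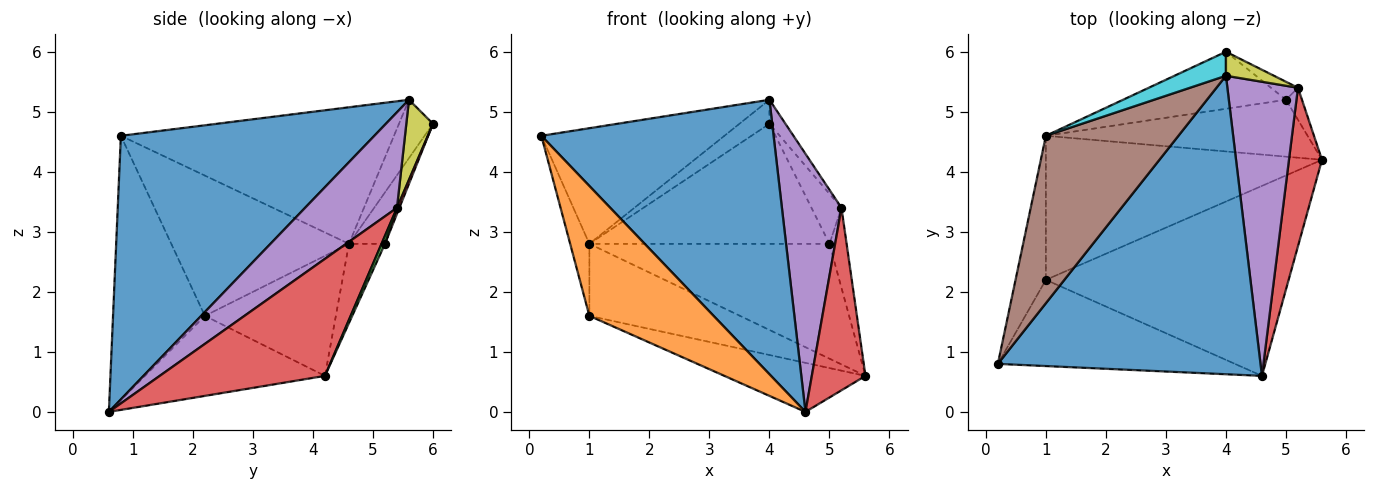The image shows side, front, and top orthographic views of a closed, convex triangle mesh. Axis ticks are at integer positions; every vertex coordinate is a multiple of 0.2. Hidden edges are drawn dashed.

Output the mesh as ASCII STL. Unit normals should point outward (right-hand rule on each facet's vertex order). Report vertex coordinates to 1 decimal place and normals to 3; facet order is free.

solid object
 facet normal 0.594 -0.544 0.592
  outer loop
   vertex 4.0 5.6 5.2
   vertex 0.2 0.8 4.6
   vertex 4.6 0.6 0.0
  endloop
 endfacet
 facet normal -0.525 -0.709 -0.471
  outer loop
   vertex 1.0 2.2 1.6
   vertex 4.6 0.6 0.0
   vertex 0.2 0.8 4.6
  endloop
 endfacet
 facet normal -0.304 0.238 -0.922
  outer loop
   vertex 1.0 2.2 1.6
   vertex 5.6 4.2 0.6
   vertex 4.6 0.6 0.0
  endloop
 endfacet
 facet normal 0.919 -0.298 0.259
  outer loop
   vertex 5.2 5.4 3.4
   vertex 4.6 0.6 0.0
   vertex 5.6 4.2 0.6
  endloop
 endfacet
 facet normal 0.713 -0.462 0.527
  outer loop
   vertex 5.2 5.4 3.4
   vertex 4.0 5.6 5.2
   vertex 4.6 0.6 0.0
  endloop
 endfacet
 facet normal -0.647 0.433 0.628
  outer loop
   vertex 1.0 4.6 2.8
   vertex 0.2 0.8 4.6
   vertex 4.0 5.6 5.2
  endloop
 endfacet
 facet normal -0.972 0.105 -0.210
  outer loop
   vertex 1.0 4.6 2.8
   vertex 1.0 2.2 1.6
   vertex 0.2 0.8 4.6
  endloop
 endfacet
 facet normal -0.362 0.417 -0.834
  outer loop
   vertex 1.0 4.6 2.8
   vertex 5.6 4.2 0.6
   vertex 1.0 2.2 1.6
  endloop
 endfacet
 facet normal 0.762 0.457 0.457
  outer loop
   vertex 4.0 6.0 4.8
   vertex 4.0 5.6 5.2
   vertex 5.2 5.4 3.4
  endloop
 endfacet
 facet normal -0.625 0.552 0.552
  outer loop
   vertex 4.0 6.0 4.8
   vertex 1.0 4.6 2.8
   vertex 4.0 5.6 5.2
  endloop
 endfacet
 facet normal -0.133 0.888 -0.440
  outer loop
   vertex 5.0 5.2 2.8
   vertex 5.6 4.2 0.6
   vertex 1.0 4.6 2.8
  endloop
 endfacet
 facet normal -0.134 0.895 -0.425
  outer loop
   vertex 5.0 5.2 2.8
   vertex 1.0 4.6 2.8
   vertex 4.0 6.0 4.8
  endloop
 endfacet
 facet normal 0.183 0.913 -0.365
  outer loop
   vertex 5.0 5.2 2.8
   vertex 5.2 5.4 3.4
   vertex 5.6 4.2 0.6
  endloop
 endfacet
 facet normal 0.075 0.938 -0.338
  outer loop
   vertex 5.0 5.2 2.8
   vertex 4.0 6.0 4.8
   vertex 5.2 5.4 3.4
  endloop
 endfacet
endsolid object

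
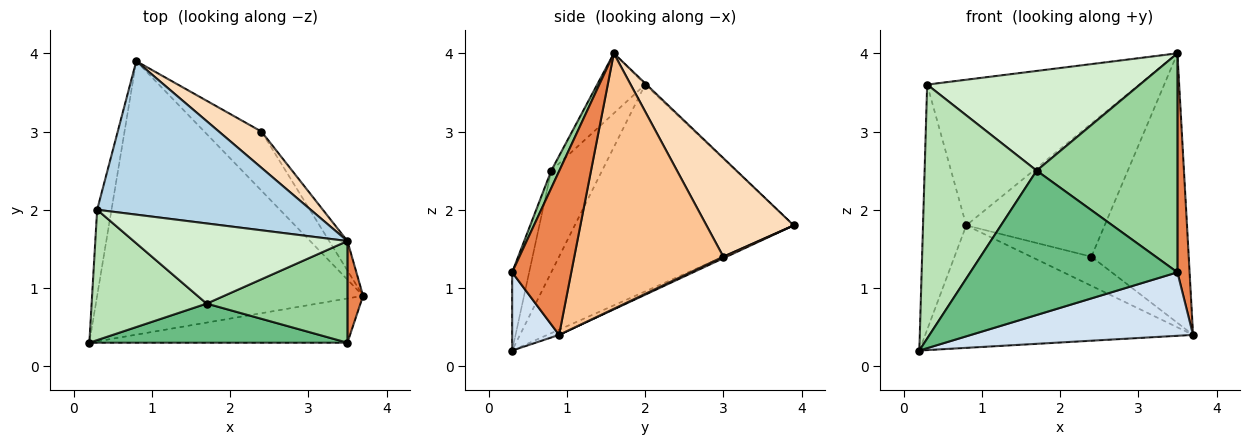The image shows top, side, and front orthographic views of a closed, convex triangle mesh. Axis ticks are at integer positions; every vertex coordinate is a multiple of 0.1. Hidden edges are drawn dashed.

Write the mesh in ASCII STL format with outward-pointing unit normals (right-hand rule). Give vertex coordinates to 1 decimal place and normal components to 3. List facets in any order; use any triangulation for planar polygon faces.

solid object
 facet normal -0.018 0.409 -0.913
  outer loop
   vertex 0.8 3.9 1.8
   vertex 3.7 0.9 0.4
   vertex 0.2 0.3 0.2
  endloop
 endfacet
 facet normal -0.979 0.193 -0.068
  outer loop
   vertex 0.3 2.0 3.6
   vertex 0.8 3.9 1.8
   vertex 0.2 0.3 0.2
  endloop
 endfacet
 facet normal -0.005 0.688 0.725
  outer loop
   vertex 0.3 2.0 3.6
   vertex 3.5 1.6 4.0
   vertex 0.8 3.9 1.8
  endloop
 endfacet
 facet normal 0.171 -0.808 -0.564
  outer loop
   vertex 3.5 0.3 1.2
   vertex 0.2 0.3 0.2
   vertex 3.7 0.9 0.4
  endloop
 endfacet
 facet normal 0.975 -0.201 0.093
  outer loop
   vertex 3.5 0.3 1.2
   vertex 3.7 0.9 0.4
   vertex 3.5 1.6 4.0
  endloop
 endfacet
 facet normal 0.025 0.442 -0.897
  outer loop
   vertex 2.4 3.0 1.4
   vertex 3.7 0.9 0.4
   vertex 0.8 3.9 1.8
  endloop
 endfacet
 facet normal 0.836 0.546 -0.060
  outer loop
   vertex 2.4 3.0 1.4
   vertex 3.5 1.6 4.0
   vertex 3.7 0.9 0.4
  endloop
 endfacet
 facet normal 0.520 0.824 0.224
  outer loop
   vertex 2.4 3.0 1.4
   vertex 0.8 3.9 1.8
   vertex 3.5 1.6 4.0
  endloop
 endfacet
 facet normal -0.079 -0.962 0.261
  outer loop
   vertex 1.7 0.8 2.5
   vertex 0.2 0.3 0.2
   vertex 3.5 0.3 1.2
  endloop
 endfacet
 facet normal 0.052 -0.906 0.421
  outer loop
   vertex 1.7 0.8 2.5
   vertex 3.5 0.3 1.2
   vertex 3.5 1.6 4.0
  endloop
 endfacet
 facet normal -0.374 -0.825 0.423
  outer loop
   vertex 1.7 0.8 2.5
   vertex 0.3 2.0 3.6
   vertex 0.2 0.3 0.2
  endloop
 endfacet
 facet normal -0.173 -0.768 0.617
  outer loop
   vertex 1.7 0.8 2.5
   vertex 3.5 1.6 4.0
   vertex 0.3 2.0 3.6
  endloop
 endfacet
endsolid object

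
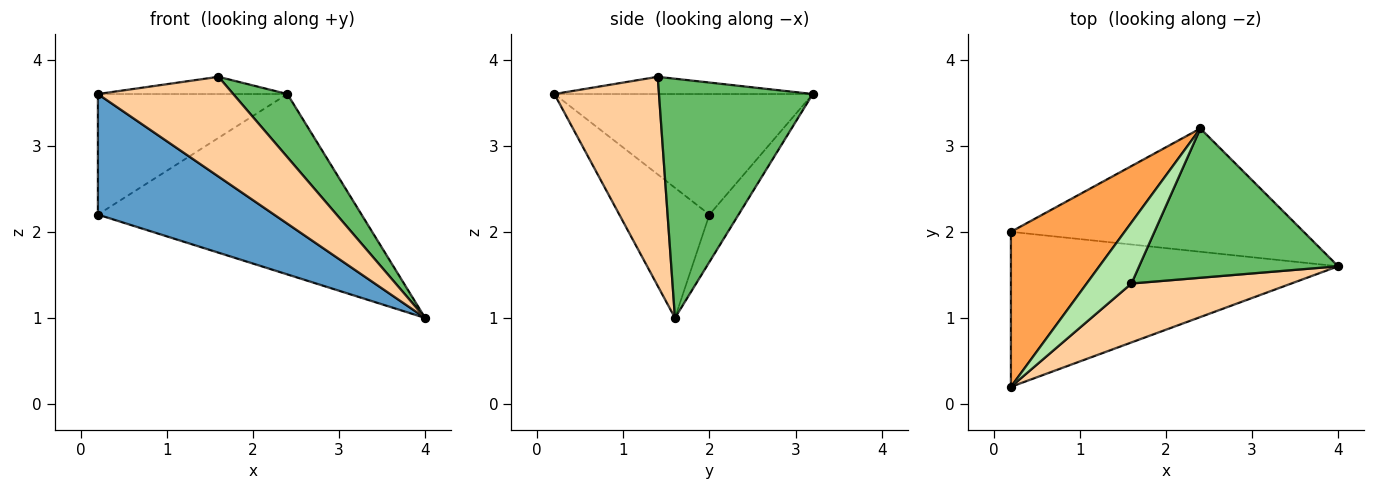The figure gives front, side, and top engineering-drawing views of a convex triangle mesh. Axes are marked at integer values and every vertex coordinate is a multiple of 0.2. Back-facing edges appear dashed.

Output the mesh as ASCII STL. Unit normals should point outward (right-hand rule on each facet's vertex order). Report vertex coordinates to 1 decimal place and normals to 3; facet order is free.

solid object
 facet normal -0.299 -0.586 -0.753
  outer loop
   vertex 0.2 0.2 3.6
   vertex 0.2 2.0 2.2
   vertex 4.0 1.6 1.0
  endloop
 endfacet
 facet normal -0.091 0.822 -0.562
  outer loop
   vertex 2.4 3.2 3.6
   vertex 4.0 1.6 1.0
   vertex 0.2 2.0 2.2
  endloop
 endfacet
 facet normal -0.642 0.471 0.605
  outer loop
   vertex 2.4 3.2 3.6
   vertex 0.2 2.0 2.2
   vertex 0.2 0.2 3.6
  endloop
 endfacet
 facet normal 0.554 -0.717 0.424
  outer loop
   vertex 1.6 1.4 3.8
   vertex 0.2 0.2 3.6
   vertex 4.0 1.6 1.0
  endloop
 endfacet
 facet normal 0.742 -0.261 0.617
  outer loop
   vertex 1.6 1.4 3.8
   vertex 4.0 1.6 1.0
   vertex 2.4 3.2 3.6
  endloop
 endfacet
 facet normal -0.347 0.255 0.903
  outer loop
   vertex 1.6 1.4 3.8
   vertex 2.4 3.2 3.6
   vertex 0.2 0.2 3.6
  endloop
 endfacet
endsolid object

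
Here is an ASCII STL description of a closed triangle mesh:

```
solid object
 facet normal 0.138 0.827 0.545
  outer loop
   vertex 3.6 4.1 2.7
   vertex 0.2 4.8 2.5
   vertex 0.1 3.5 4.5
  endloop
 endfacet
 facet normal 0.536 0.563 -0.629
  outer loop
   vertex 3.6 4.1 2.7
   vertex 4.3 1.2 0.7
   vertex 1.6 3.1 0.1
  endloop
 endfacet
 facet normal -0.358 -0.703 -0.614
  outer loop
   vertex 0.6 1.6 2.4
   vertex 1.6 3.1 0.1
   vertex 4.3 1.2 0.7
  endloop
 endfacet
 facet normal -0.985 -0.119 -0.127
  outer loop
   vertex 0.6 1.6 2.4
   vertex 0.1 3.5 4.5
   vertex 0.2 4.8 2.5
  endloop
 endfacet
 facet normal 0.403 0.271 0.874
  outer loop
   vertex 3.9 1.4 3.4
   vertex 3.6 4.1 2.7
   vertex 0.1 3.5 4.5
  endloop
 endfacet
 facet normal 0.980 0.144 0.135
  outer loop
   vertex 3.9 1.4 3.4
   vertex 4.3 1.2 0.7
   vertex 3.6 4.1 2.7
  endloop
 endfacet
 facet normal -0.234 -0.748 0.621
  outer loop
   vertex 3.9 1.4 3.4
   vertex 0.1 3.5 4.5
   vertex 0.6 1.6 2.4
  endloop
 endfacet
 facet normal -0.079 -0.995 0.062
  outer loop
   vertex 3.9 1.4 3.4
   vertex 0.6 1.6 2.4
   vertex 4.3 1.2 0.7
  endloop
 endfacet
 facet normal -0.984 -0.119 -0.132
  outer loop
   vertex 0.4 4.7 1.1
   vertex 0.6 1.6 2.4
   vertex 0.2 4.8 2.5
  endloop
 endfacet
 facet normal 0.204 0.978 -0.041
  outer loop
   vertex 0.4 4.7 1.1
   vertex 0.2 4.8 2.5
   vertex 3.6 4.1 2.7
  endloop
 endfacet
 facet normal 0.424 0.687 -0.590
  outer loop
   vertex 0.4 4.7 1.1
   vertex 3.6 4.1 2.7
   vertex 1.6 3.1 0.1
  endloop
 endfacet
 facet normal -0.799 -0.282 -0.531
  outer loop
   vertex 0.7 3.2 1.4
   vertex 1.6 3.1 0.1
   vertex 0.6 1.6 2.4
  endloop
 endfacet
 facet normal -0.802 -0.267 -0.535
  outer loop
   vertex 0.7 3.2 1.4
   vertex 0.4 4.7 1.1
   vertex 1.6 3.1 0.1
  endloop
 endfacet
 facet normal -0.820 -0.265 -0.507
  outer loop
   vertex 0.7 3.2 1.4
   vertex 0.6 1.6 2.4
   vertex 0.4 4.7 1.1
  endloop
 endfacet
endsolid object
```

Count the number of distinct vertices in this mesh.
9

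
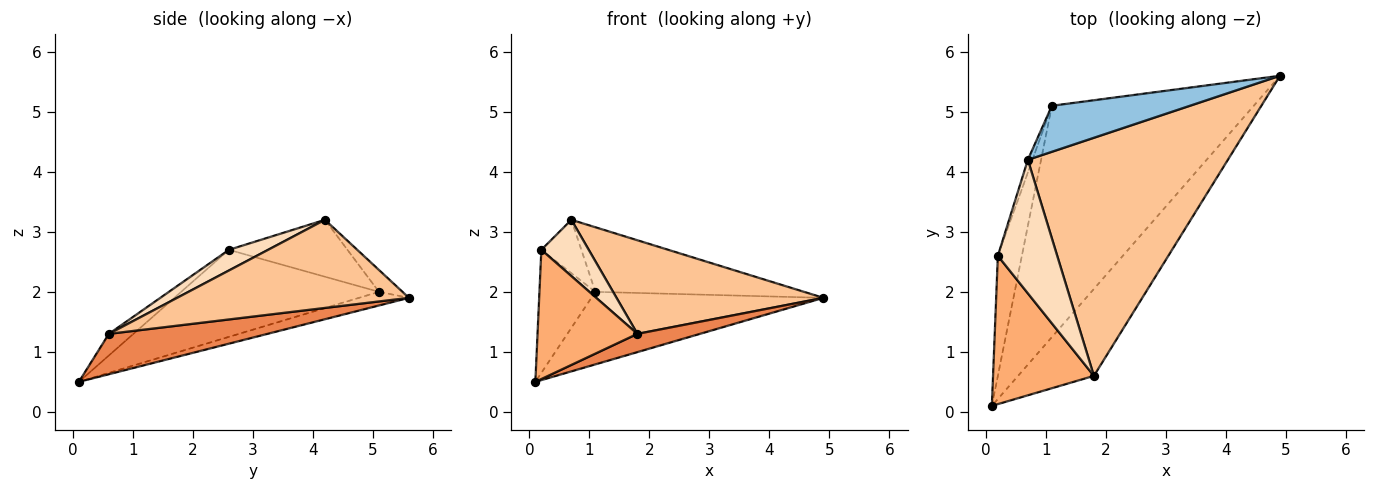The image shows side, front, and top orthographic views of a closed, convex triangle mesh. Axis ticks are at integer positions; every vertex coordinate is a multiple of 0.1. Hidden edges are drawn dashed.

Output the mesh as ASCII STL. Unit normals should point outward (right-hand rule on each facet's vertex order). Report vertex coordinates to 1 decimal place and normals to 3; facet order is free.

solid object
 facet normal -0.064 0.299 -0.952
  outer loop
   vertex 1.1 5.1 2.0
   vertex 4.9 5.6 1.9
   vertex 0.1 0.1 0.5
  endloop
 endfacet
 facet normal -0.092 0.811 0.578
  outer loop
   vertex 1.1 5.1 2.0
   vertex 0.7 4.2 3.2
   vertex 4.9 5.6 1.9
  endloop
 endfacet
 facet normal -0.930 0.263 -0.257
  outer loop
   vertex 1.1 5.1 2.0
   vertex 0.1 0.1 0.5
   vertex 0.2 2.6 2.7
  endloop
 endfacet
 facet normal -0.945 0.319 -0.076
  outer loop
   vertex 1.1 5.1 2.0
   vertex 0.2 2.6 2.7
   vertex 0.7 4.2 3.2
  endloop
 endfacet
 facet normal 0.462 -0.182 -0.868
  outer loop
   vertex 1.8 0.6 1.3
   vertex 0.1 0.1 0.5
   vertex 4.9 5.6 1.9
  endloop
 endfacet
 facet normal -0.159 -0.649 0.744
  outer loop
   vertex 1.8 0.6 1.3
   vertex 0.2 2.6 2.7
   vertex 0.1 0.1 0.5
  endloop
 endfacet
 facet normal 0.379 -0.339 0.861
  outer loop
   vertex 1.8 0.6 1.3
   vertex 4.9 5.6 1.9
   vertex 0.7 4.2 3.2
  endloop
 endfacet
 facet normal 0.306 -0.370 0.877
  outer loop
   vertex 1.8 0.6 1.3
   vertex 0.7 4.2 3.2
   vertex 0.2 2.6 2.7
  endloop
 endfacet
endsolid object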